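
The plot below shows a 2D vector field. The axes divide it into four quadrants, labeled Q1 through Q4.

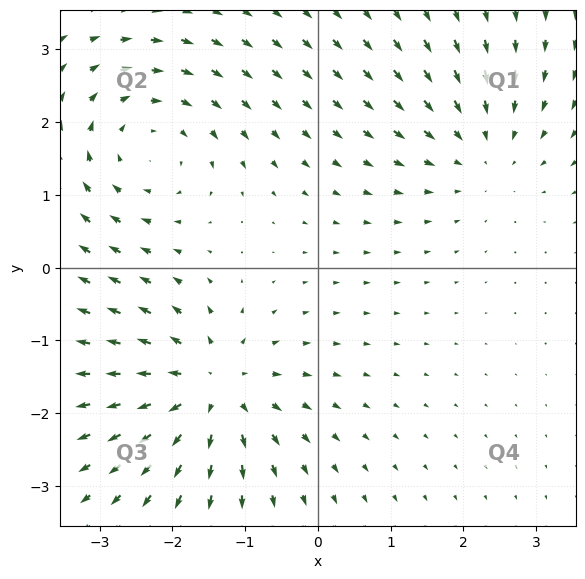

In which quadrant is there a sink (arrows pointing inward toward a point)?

The sink sits at approximately (2.3, 1.6), which lies in quadrant Q1. The divergence there is about -3, negative as expected for a sink.

Q1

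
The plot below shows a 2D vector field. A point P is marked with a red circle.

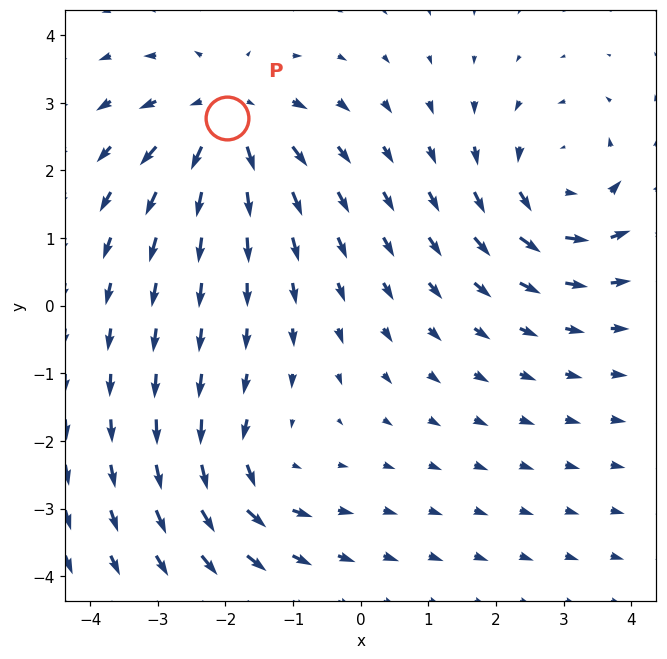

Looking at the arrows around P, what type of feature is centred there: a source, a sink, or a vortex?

At P (-2.0, 2.8) the arrows spread outward. Divergence about +5, curl ≈0 — positive divergence with near-zero curl is a source.

source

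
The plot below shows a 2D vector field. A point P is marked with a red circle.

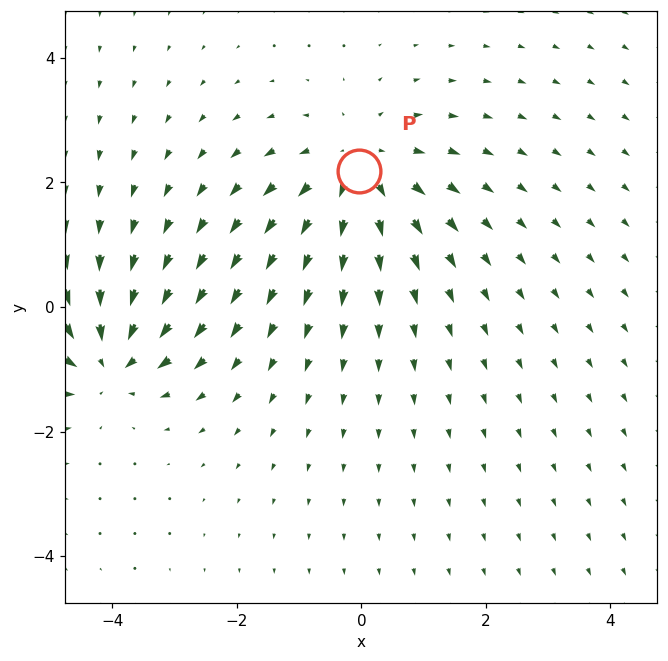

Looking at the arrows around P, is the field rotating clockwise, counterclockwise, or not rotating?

not rotating

Near P at (-0.0, 2.2) the arrows show no circulation. The curl there is ≈0.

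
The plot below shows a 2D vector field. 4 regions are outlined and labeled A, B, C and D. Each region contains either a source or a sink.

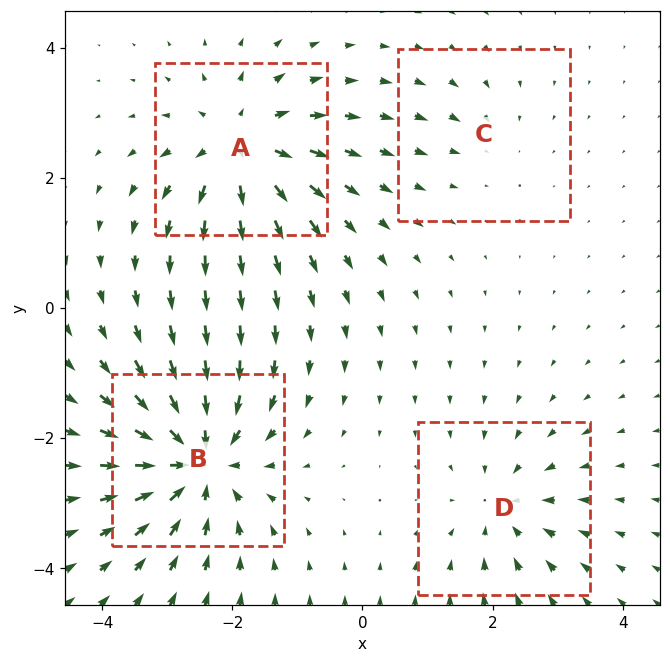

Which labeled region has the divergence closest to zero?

C

Divergence at each region's feature centre — A: about +6, B: about -7, C: about -2, D: about -4. Region C is closest to zero.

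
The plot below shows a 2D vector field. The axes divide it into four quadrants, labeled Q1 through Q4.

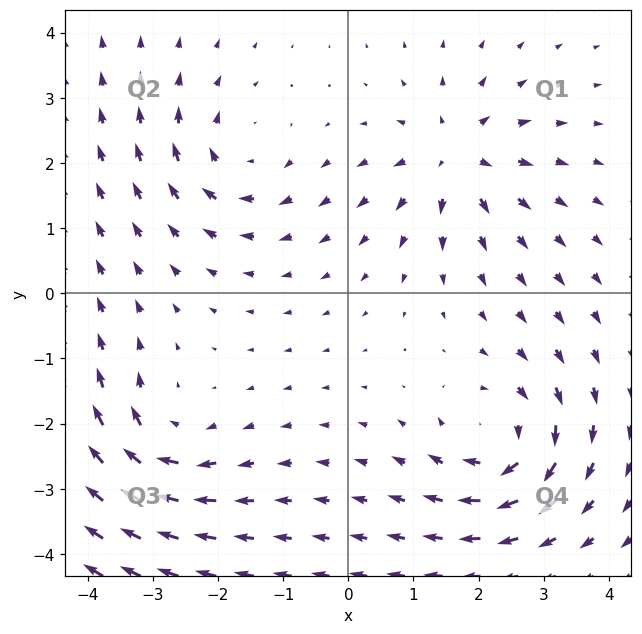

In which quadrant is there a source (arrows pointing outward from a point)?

Q1

The source sits at approximately (1.7, 2.1), which lies in quadrant Q1. The divergence there is about +4, positive as expected for a source.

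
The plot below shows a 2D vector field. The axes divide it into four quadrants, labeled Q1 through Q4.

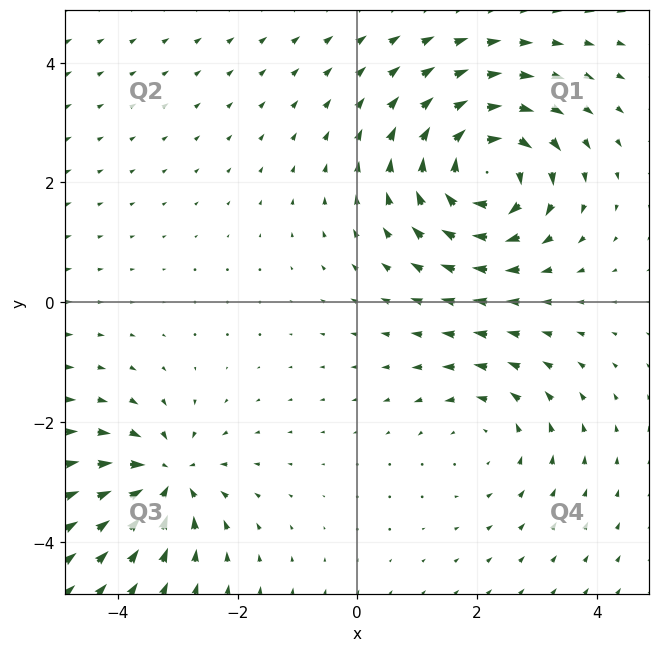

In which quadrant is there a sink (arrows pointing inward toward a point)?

Q3

The sink sits at approximately (-3.2, -3.0), which lies in quadrant Q3. The divergence there is about -4, negative as expected for a sink.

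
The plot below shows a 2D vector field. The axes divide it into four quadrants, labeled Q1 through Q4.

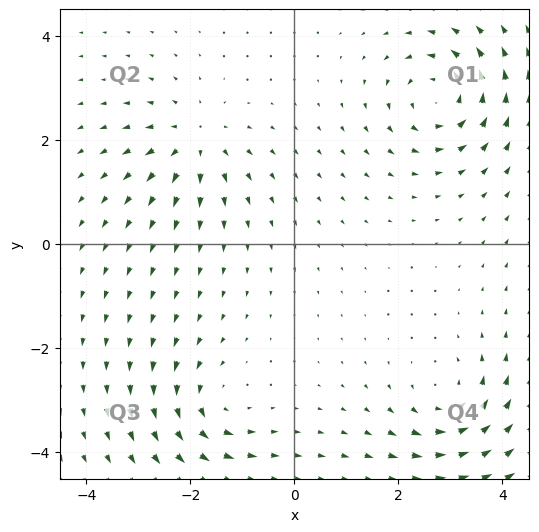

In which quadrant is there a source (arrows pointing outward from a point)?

The source sits at approximately (-1.9, 2.0), which lies in quadrant Q2. The divergence there is about +5, positive as expected for a source.

Q2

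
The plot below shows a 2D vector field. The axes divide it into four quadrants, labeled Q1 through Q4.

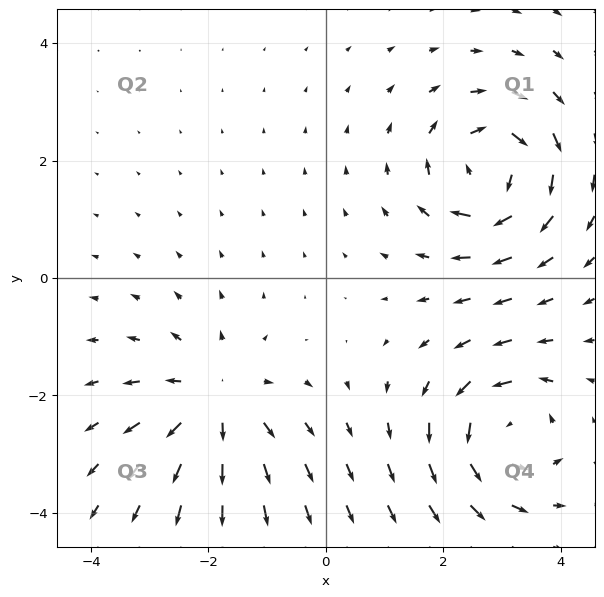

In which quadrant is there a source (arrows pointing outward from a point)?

Q3

The source sits at approximately (-1.9, -2.1), which lies in quadrant Q3. The divergence there is about +4, positive as expected for a source.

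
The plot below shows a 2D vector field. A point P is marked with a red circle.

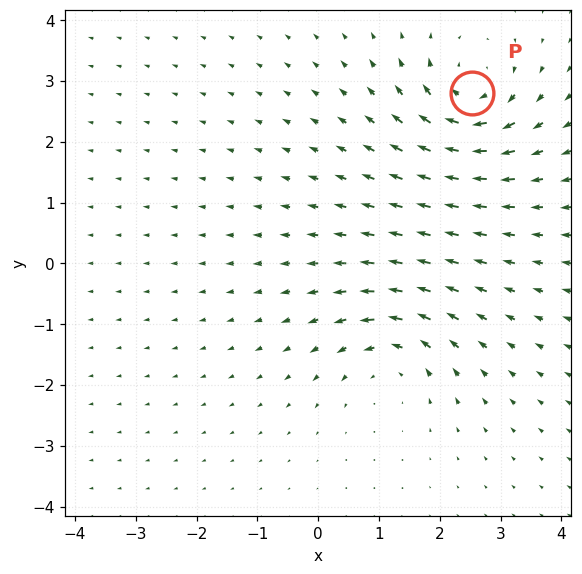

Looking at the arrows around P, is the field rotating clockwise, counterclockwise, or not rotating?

Near P at (2.5, 2.8) the arrows circulate clockwise. The curl (z-component) there is about -6; negative curl means clockwise rotation.

clockwise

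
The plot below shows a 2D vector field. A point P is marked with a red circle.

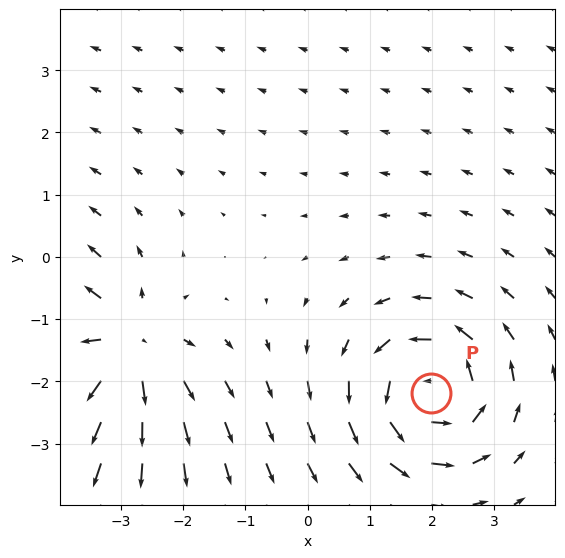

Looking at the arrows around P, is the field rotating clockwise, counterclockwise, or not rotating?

counterclockwise

Near P at (2.0, -2.2) the arrows circulate counterclockwise. The curl (z-component) there is about +6; positive curl means counterclockwise rotation.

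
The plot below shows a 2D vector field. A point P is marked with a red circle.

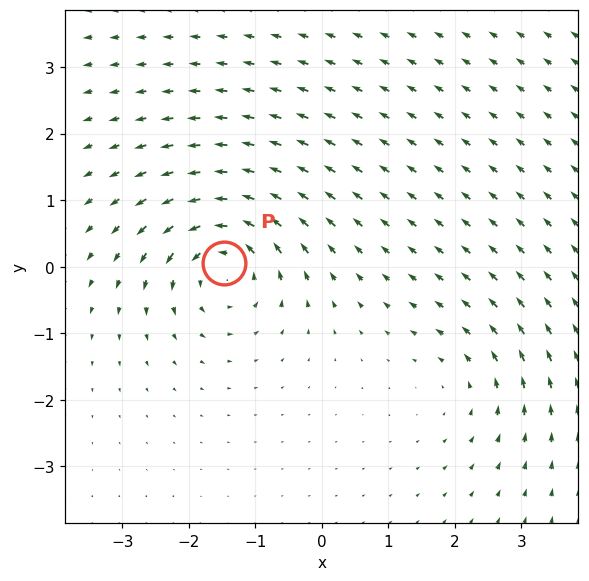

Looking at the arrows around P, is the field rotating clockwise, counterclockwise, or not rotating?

counterclockwise

Near P at (-1.5, 0.1) the arrows circulate counterclockwise. The curl (z-component) there is about +6; positive curl means counterclockwise rotation.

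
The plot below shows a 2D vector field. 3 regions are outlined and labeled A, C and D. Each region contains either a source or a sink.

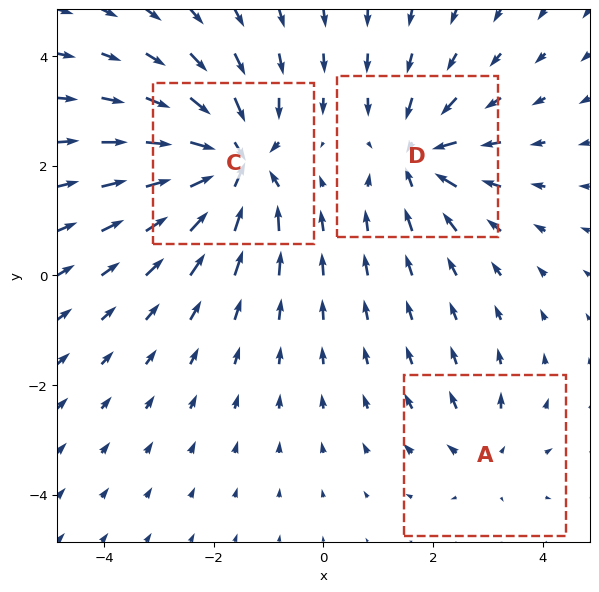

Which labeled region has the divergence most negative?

C

Divergence at each region's feature centre — A: about +2, C: about -6, D: about -4. Region C is most negative.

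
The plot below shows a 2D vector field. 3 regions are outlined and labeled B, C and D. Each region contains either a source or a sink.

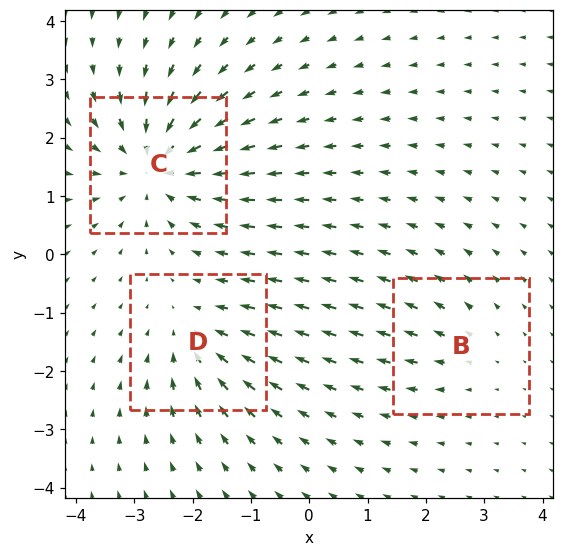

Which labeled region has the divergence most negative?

Divergence at each region's feature centre — B: about +2, C: about -5, D: about -3. Region C is most negative.

C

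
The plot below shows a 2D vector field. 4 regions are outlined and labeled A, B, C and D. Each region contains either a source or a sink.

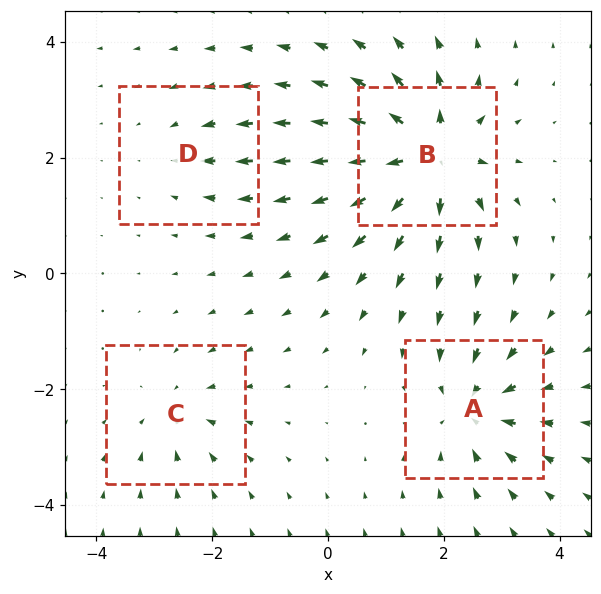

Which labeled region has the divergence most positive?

Divergence at each region's feature centre — A: about -6, B: about +9, C: about -4, D: about -3. Region B is most positive.

B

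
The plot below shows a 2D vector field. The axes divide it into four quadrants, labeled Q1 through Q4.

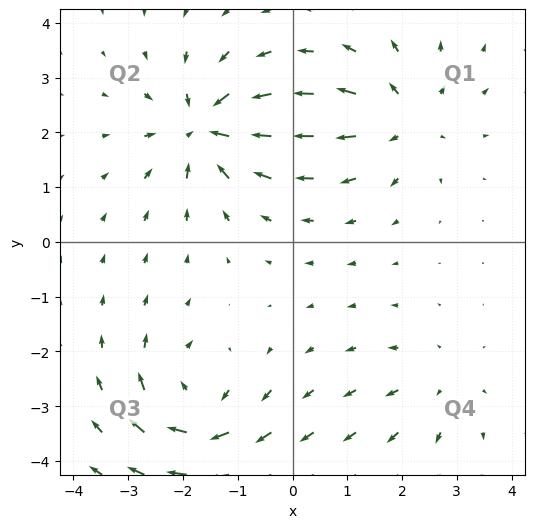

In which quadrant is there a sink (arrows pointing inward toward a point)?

Q2

The sink sits at approximately (-1.6, 2.1), which lies in quadrant Q2. The divergence there is about -7, negative as expected for a sink.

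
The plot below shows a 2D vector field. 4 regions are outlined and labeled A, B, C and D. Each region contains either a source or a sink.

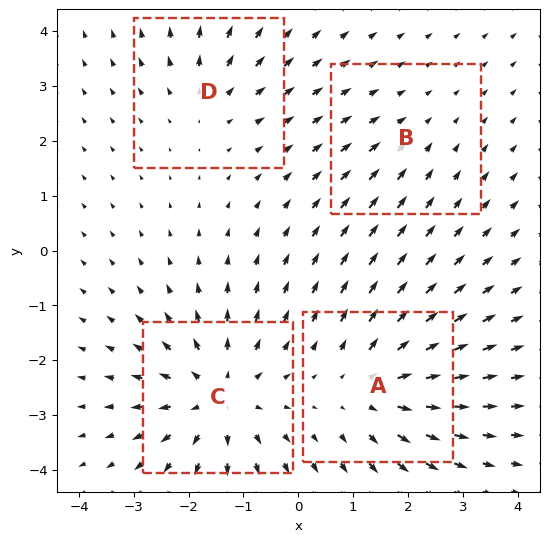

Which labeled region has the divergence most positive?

Divergence at each region's feature centre — A: about +5, B: about -2, C: about +6, D: about +3. Region C is most positive.

C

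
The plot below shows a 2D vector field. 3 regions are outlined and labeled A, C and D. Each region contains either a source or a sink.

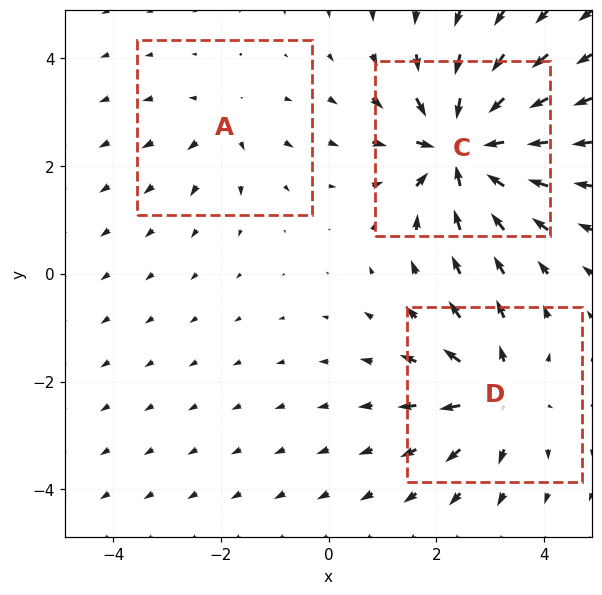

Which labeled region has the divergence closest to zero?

Divergence at each region's feature centre — A: about +2, C: about -6, D: about +4. Region A is closest to zero.

A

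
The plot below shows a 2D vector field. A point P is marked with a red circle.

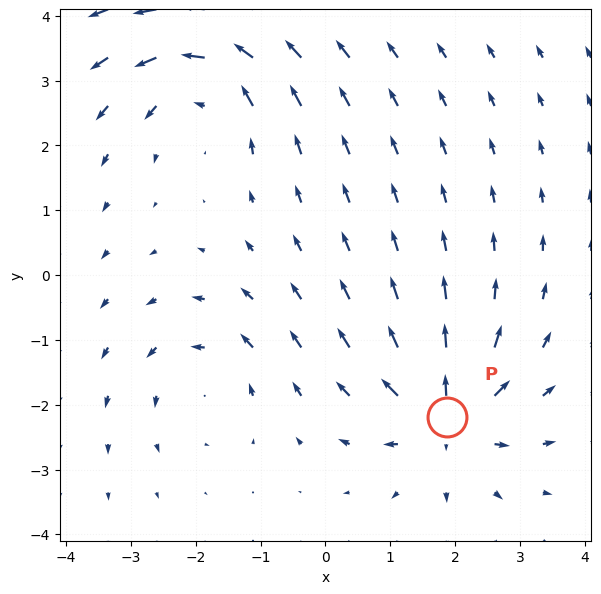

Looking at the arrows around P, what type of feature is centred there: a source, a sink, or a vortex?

source

At P (1.9, -2.2) the arrows spread outward. Divergence about +6, curl ≈0 — positive divergence with near-zero curl is a source.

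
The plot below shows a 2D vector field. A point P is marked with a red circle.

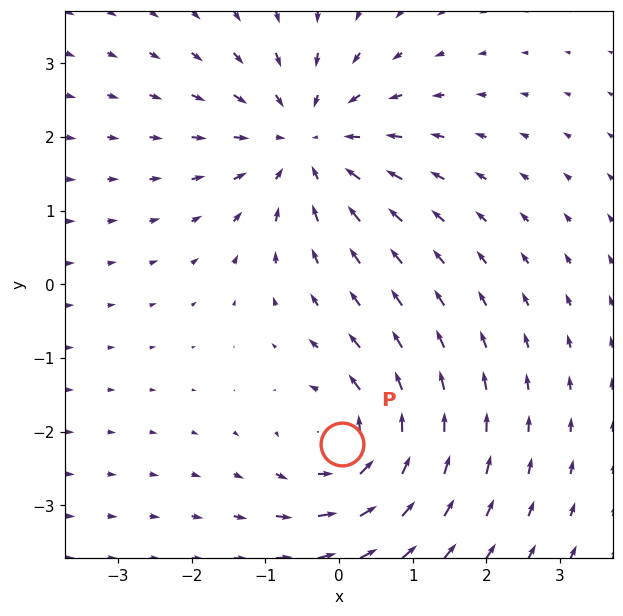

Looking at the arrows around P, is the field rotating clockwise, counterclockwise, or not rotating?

counterclockwise

Near P at (0.0, -2.2) the arrows circulate counterclockwise. The curl (z-component) there is about +3; positive curl means counterclockwise rotation.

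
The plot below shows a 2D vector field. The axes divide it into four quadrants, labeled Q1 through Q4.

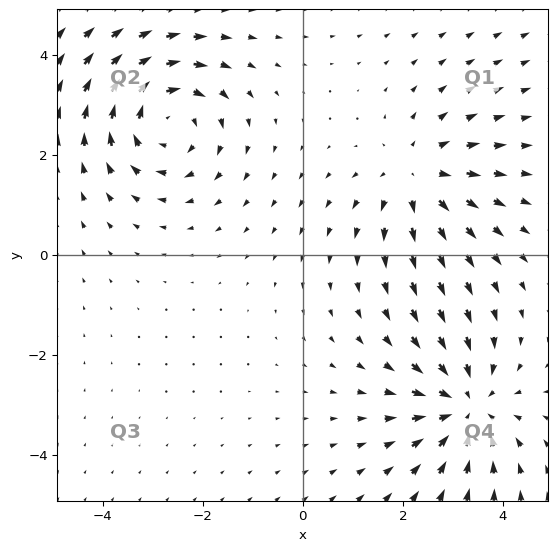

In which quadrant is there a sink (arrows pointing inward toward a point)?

The sink sits at approximately (3.3, -3.0), which lies in quadrant Q4. The divergence there is about -4, negative as expected for a sink.

Q4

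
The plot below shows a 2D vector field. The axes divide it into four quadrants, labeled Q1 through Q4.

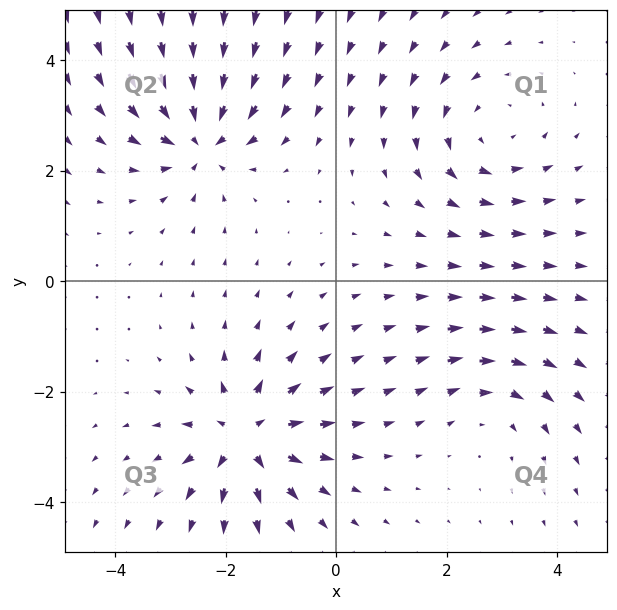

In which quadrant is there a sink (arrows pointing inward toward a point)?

The sink sits at approximately (-2.5, 2.6), which lies in quadrant Q2. The divergence there is about -6, negative as expected for a sink.

Q2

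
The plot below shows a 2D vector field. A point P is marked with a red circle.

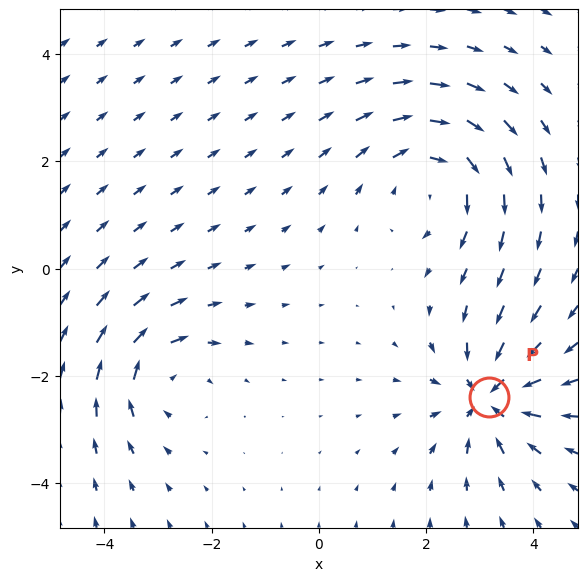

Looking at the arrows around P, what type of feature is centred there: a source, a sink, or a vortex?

sink

At P (3.2, -2.4) the arrows converge inward. Divergence about -4, curl ≈0 — negative divergence with near-zero curl is a sink.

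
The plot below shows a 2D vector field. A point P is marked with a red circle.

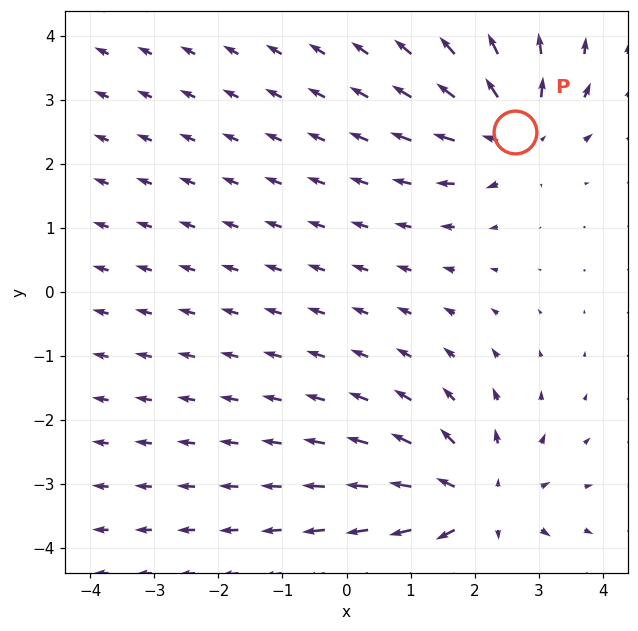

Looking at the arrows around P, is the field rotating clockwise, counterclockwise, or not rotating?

not rotating

Near P at (2.6, 2.5) the arrows show no circulation. The curl there is ≈0.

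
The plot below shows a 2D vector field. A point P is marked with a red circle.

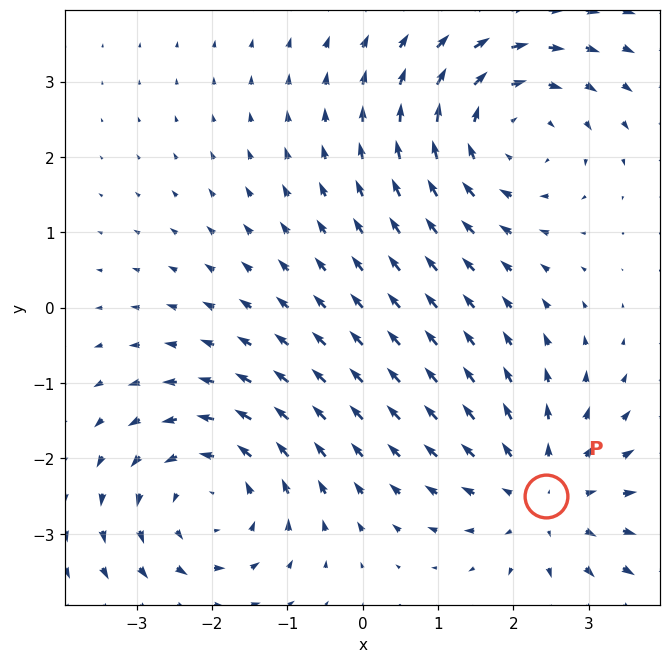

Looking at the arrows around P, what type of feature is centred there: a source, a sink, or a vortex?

At P (2.4, -2.5) the arrows spread outward. Divergence about +3, curl ≈0 — positive divergence with near-zero curl is a source.

source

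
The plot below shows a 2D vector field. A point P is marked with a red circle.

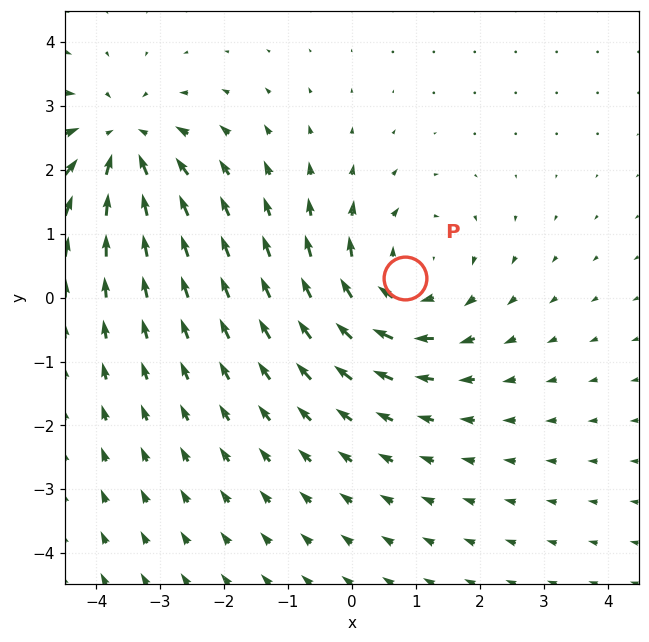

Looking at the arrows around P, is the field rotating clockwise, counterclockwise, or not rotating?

Near P at (0.8, 0.3) the arrows circulate clockwise. The curl (z-component) there is about -3; negative curl means clockwise rotation.

clockwise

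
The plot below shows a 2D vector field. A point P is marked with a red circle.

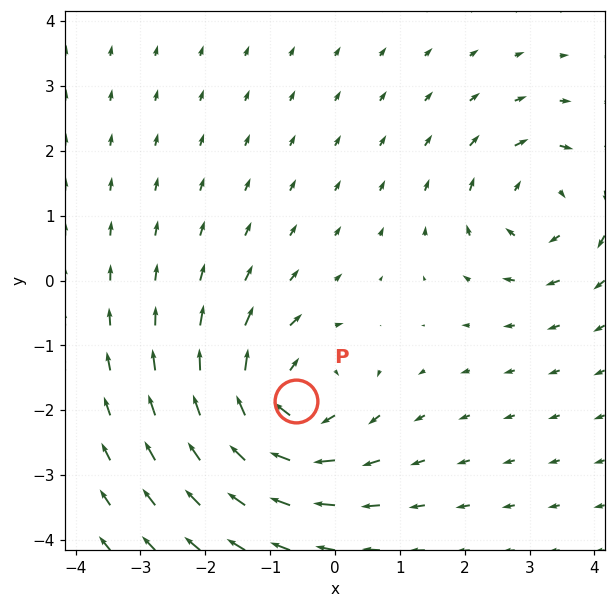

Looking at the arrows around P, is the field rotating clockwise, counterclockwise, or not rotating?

Near P at (-0.6, -1.9) the arrows circulate clockwise. The curl (z-component) there is about -4; negative curl means clockwise rotation.

clockwise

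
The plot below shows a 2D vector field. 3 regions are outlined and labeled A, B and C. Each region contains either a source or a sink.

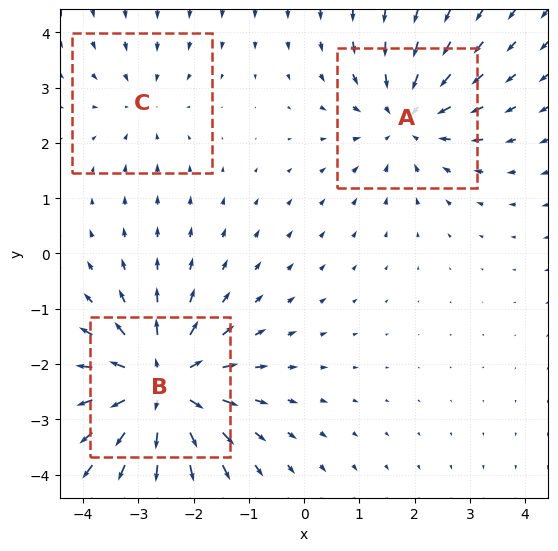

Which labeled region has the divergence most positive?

Divergence at each region's feature centre — A: about -3, B: about +5, C: about -2. Region B is most positive.

B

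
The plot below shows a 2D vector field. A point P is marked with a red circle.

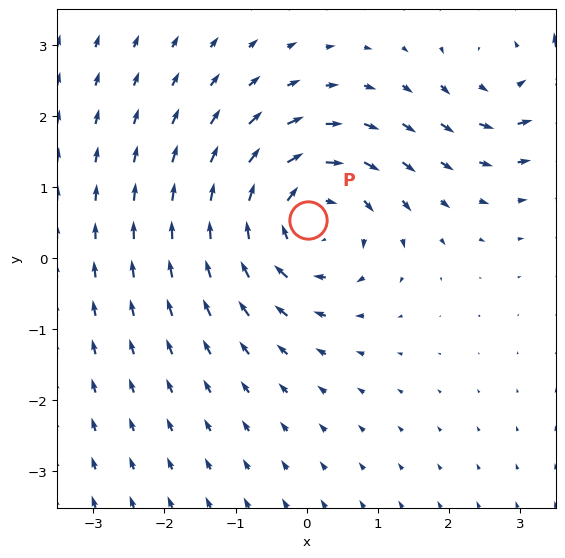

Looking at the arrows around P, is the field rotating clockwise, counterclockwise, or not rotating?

clockwise

Near P at (0.0, 0.5) the arrows circulate clockwise. The curl (z-component) there is about -4; negative curl means clockwise rotation.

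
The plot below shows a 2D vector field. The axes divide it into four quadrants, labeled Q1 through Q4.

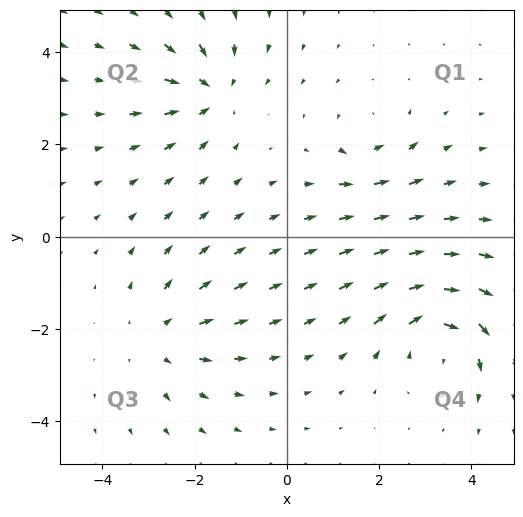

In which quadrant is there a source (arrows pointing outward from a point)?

Q3

The source sits at approximately (-2.7, -2.2), which lies in quadrant Q3. The divergence there is about +3, positive as expected for a source.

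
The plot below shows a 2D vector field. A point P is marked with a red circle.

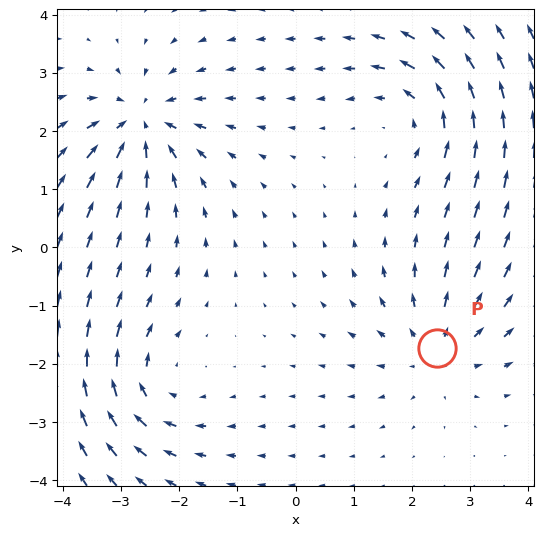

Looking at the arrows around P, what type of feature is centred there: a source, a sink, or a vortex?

source

At P (2.4, -1.7) the arrows spread outward. Divergence about +3, curl ≈0 — positive divergence with near-zero curl is a source.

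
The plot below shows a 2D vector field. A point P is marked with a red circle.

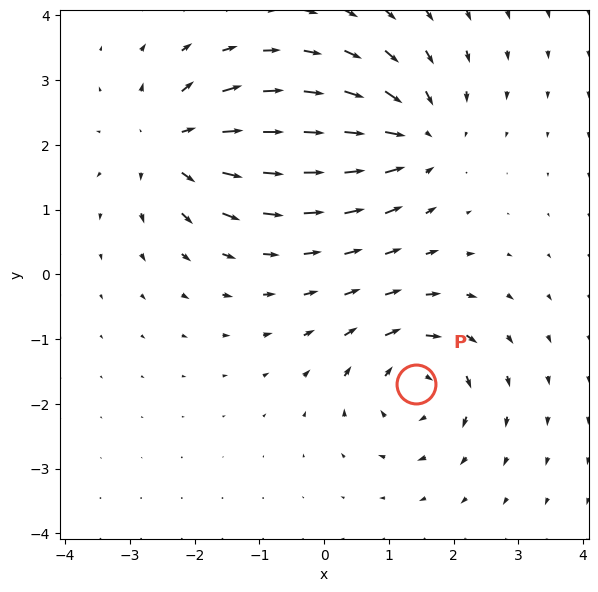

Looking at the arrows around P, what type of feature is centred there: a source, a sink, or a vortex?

vortex

At P (1.4, -1.7) the arrows circulate clockwise. Divergence ≈0, curl about -6 — near-zero divergence with nonzero curl is a vortex.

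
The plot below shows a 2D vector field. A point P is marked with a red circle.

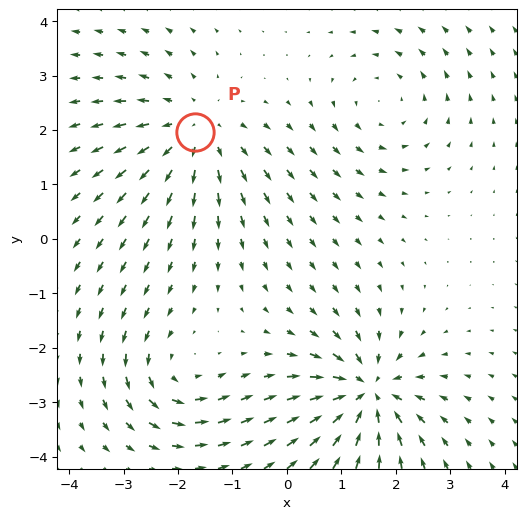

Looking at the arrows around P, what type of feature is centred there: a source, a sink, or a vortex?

source

At P (-1.7, 2.0) the arrows spread outward. Divergence about +4, curl ≈0 — positive divergence with near-zero curl is a source.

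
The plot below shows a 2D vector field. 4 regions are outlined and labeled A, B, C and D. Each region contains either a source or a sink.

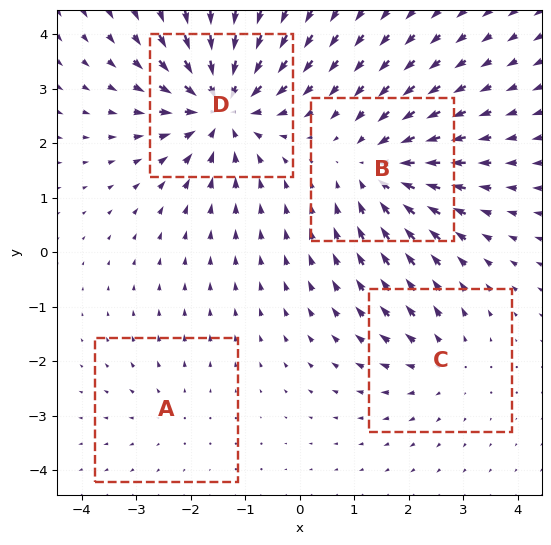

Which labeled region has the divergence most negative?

Divergence at each region's feature centre — A: about +2, B: about -5, C: about +3, D: about -7. Region D is most negative.

D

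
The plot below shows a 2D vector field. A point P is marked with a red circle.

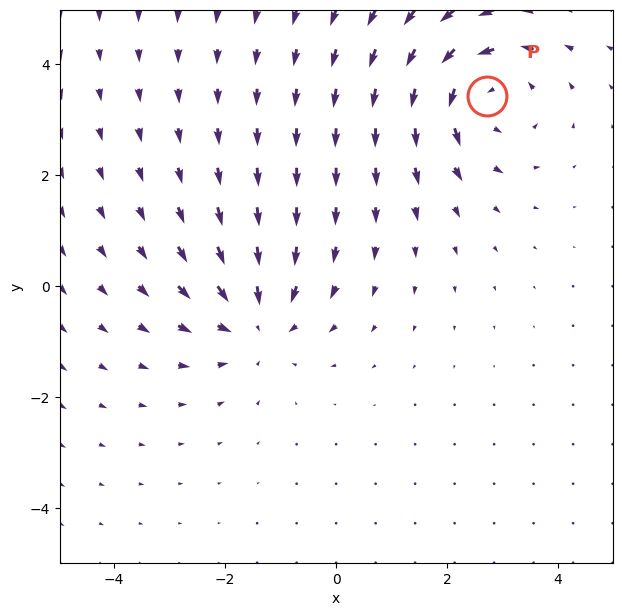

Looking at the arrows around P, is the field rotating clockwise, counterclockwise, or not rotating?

Near P at (2.7, 3.4) the arrows circulate counterclockwise. The curl (z-component) there is about +3; positive curl means counterclockwise rotation.

counterclockwise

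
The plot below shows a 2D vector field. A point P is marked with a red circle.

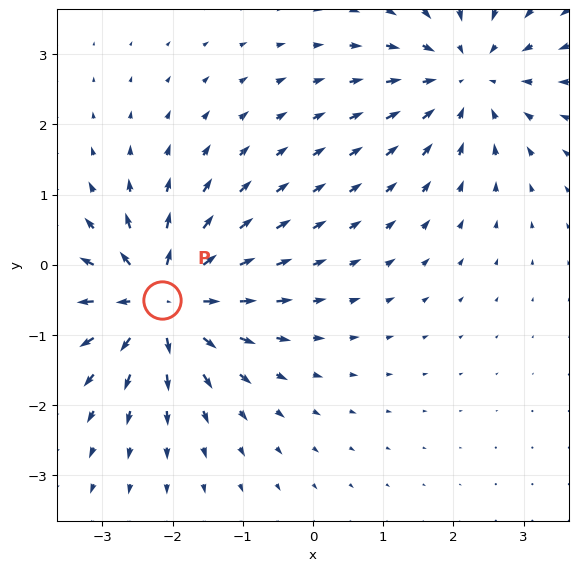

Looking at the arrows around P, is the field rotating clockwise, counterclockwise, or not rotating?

Near P at (-2.2, -0.5) the arrows show no circulation. The curl there is ≈0.

not rotating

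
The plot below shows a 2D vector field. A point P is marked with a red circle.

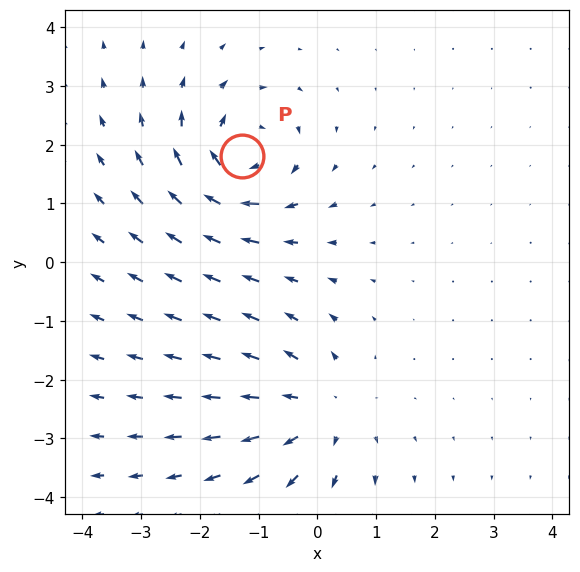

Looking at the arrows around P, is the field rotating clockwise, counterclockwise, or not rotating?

clockwise

Near P at (-1.3, 1.8) the arrows circulate clockwise. The curl (z-component) there is about -6; negative curl means clockwise rotation.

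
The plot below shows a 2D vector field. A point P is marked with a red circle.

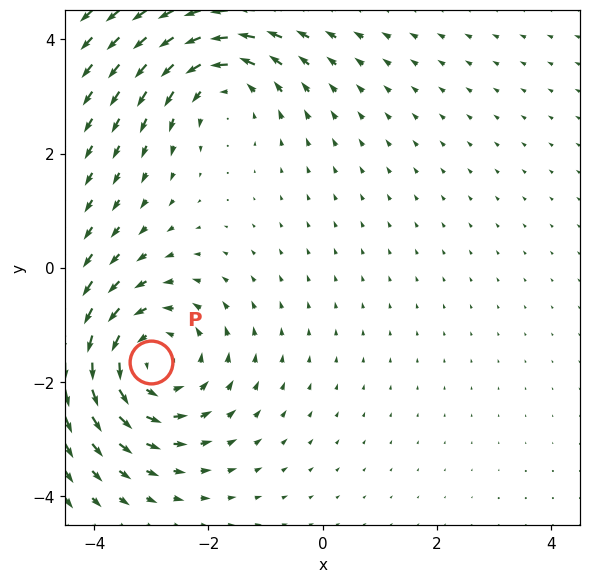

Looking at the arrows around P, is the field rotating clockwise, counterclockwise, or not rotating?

counterclockwise

Near P at (-3.0, -1.6) the arrows circulate counterclockwise. The curl (z-component) there is about +4; positive curl means counterclockwise rotation.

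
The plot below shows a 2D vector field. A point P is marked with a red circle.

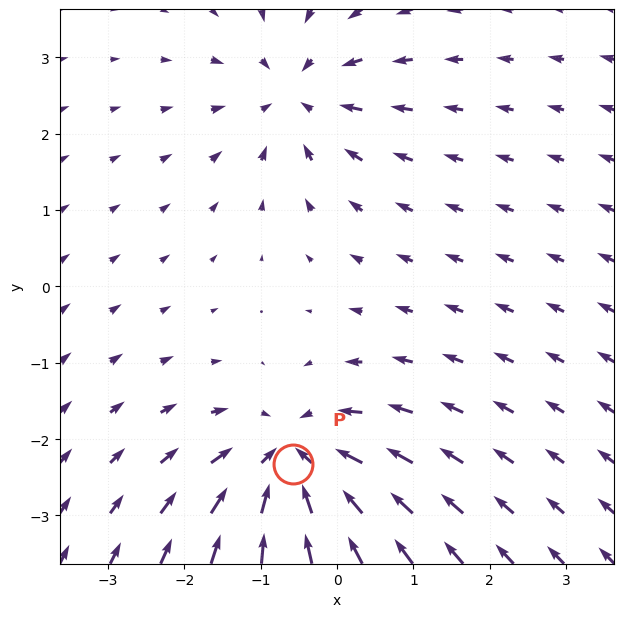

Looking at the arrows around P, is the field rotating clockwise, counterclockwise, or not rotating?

Near P at (-0.6, -2.3) the arrows show no circulation. The curl there is ≈0.

not rotating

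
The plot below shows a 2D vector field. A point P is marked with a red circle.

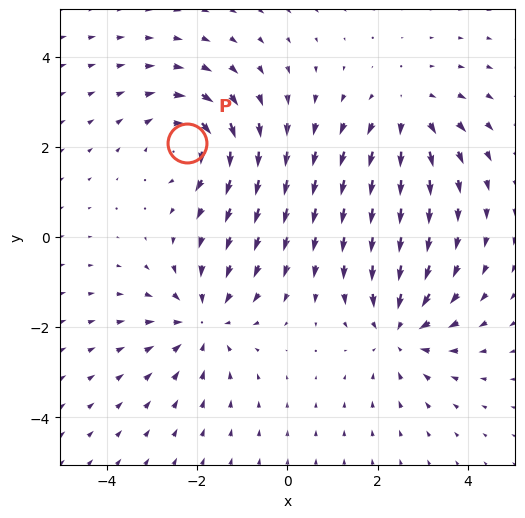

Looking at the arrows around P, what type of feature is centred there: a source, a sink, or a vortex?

At P (-2.2, 2.1) the arrows circulate clockwise. Divergence ≈0, curl about -5 — near-zero divergence with nonzero curl is a vortex.

vortex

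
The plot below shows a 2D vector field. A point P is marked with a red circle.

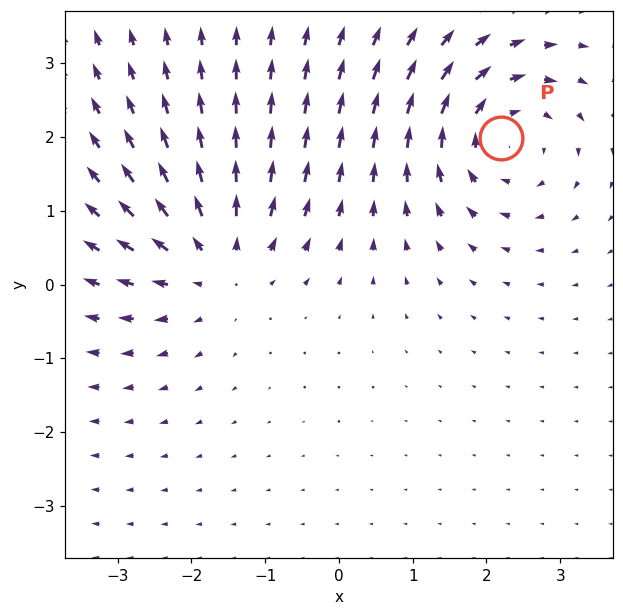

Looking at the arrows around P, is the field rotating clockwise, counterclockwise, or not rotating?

Near P at (2.2, 2.0) the arrows circulate clockwise. The curl (z-component) there is about -4; negative curl means clockwise rotation.

clockwise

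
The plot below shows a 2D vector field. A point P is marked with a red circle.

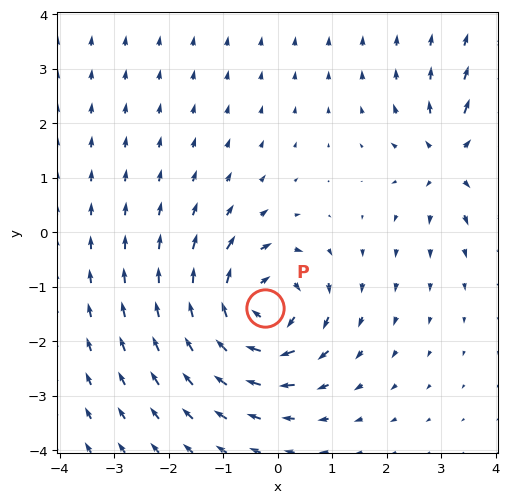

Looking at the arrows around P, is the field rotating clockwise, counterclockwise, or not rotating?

Near P at (-0.2, -1.4) the arrows circulate clockwise. The curl (z-component) there is about -5; negative curl means clockwise rotation.

clockwise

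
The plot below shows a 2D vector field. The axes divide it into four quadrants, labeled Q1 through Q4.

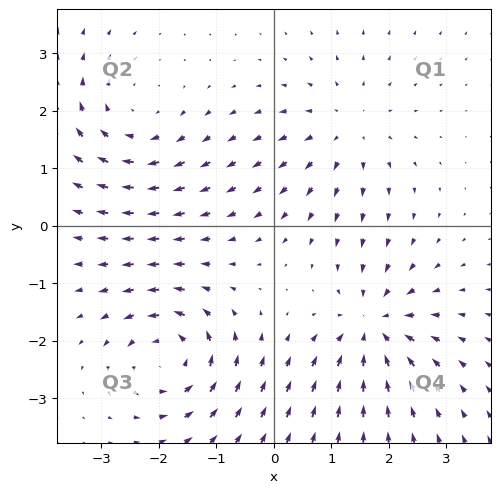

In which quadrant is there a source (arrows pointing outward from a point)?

The source sits at approximately (1.3, 1.7), which lies in quadrant Q1. The divergence there is about +4, positive as expected for a source.

Q1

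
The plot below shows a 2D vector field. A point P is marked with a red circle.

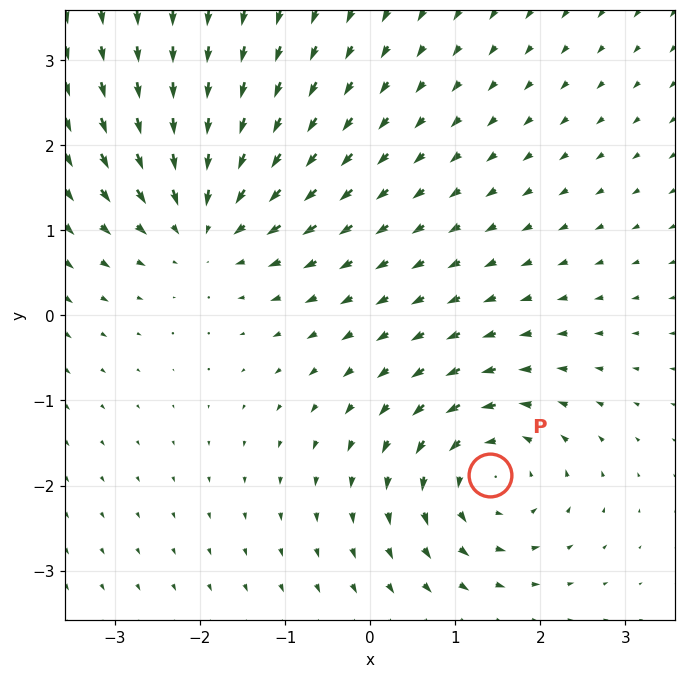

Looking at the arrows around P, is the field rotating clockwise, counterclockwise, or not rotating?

counterclockwise

Near P at (1.4, -1.9) the arrows circulate counterclockwise. The curl (z-component) there is about +4; positive curl means counterclockwise rotation.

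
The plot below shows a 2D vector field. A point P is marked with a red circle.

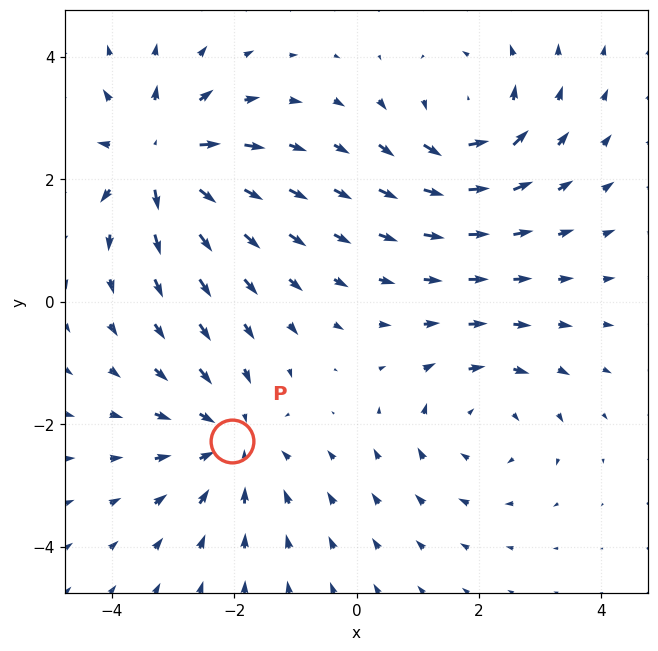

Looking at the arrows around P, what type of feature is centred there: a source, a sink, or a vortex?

At P (-2.0, -2.3) the arrows converge inward. Divergence about -4, curl ≈0 — negative divergence with near-zero curl is a sink.

sink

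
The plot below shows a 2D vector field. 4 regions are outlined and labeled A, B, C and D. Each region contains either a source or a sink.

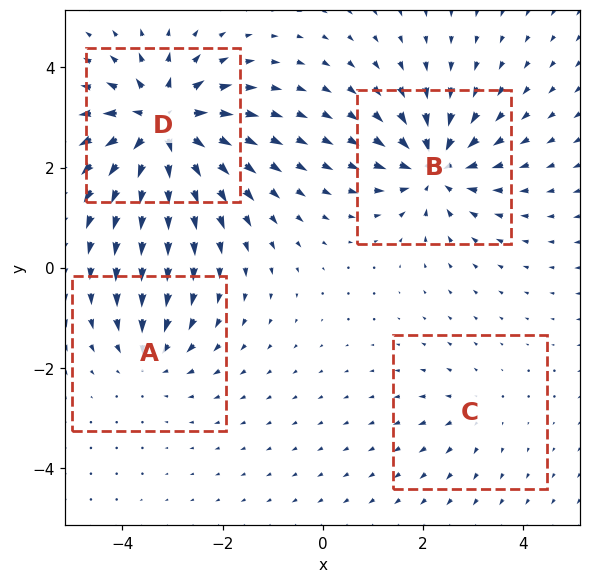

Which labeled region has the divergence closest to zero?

Divergence at each region's feature centre — A: about -4, B: about -6, C: about +2, D: about +8. Region C is closest to zero.

C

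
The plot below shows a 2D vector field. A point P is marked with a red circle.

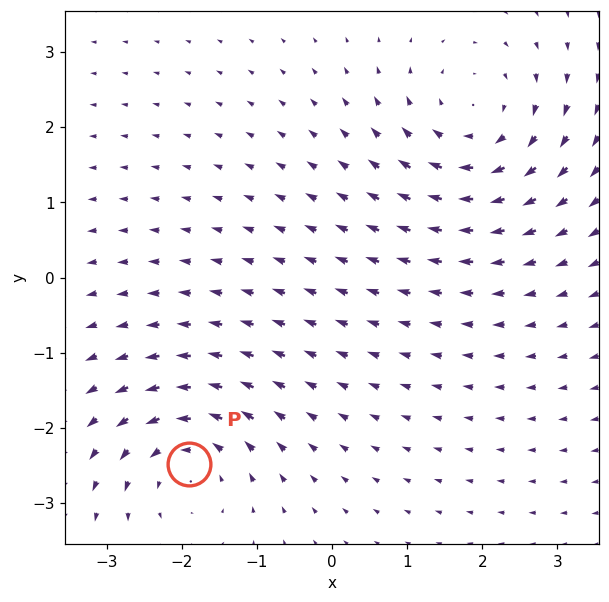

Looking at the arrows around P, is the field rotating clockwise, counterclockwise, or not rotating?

counterclockwise

Near P at (-1.9, -2.5) the arrows circulate counterclockwise. The curl (z-component) there is about +5; positive curl means counterclockwise rotation.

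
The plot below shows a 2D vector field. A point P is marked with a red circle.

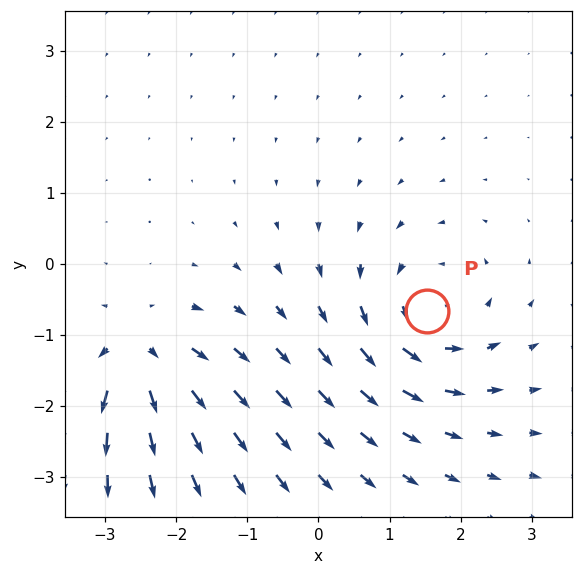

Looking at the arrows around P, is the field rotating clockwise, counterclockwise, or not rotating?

Near P at (1.5, -0.7) the arrows circulate counterclockwise. The curl (z-component) there is about +6; positive curl means counterclockwise rotation.

counterclockwise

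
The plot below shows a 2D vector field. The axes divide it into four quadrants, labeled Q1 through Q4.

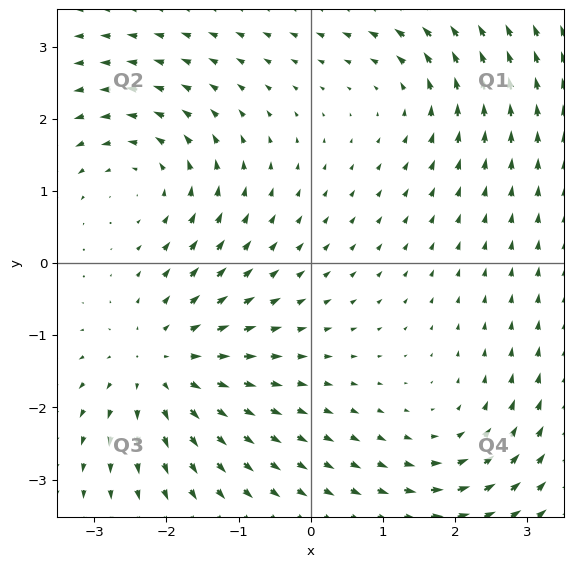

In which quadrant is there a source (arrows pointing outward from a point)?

Q3

The source sits at approximately (-2.1, -1.4), which lies in quadrant Q3. The divergence there is about +4, positive as expected for a source.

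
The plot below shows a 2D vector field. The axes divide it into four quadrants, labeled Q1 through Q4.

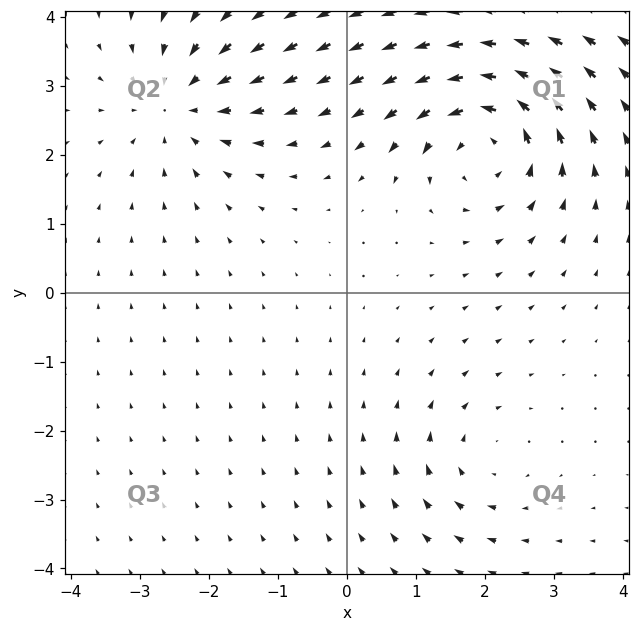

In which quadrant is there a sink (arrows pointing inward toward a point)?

The sink sits at approximately (-2.4, 2.7), which lies in quadrant Q2. The divergence there is about -4, negative as expected for a sink.

Q2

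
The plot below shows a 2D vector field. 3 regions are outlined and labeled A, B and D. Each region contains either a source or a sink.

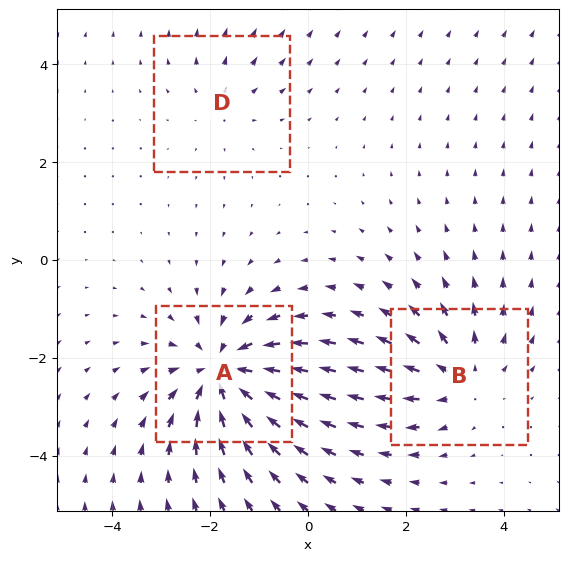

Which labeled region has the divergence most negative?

Divergence at each region's feature centre — A: about -5, B: about +3, D: about +2. Region A is most negative.

A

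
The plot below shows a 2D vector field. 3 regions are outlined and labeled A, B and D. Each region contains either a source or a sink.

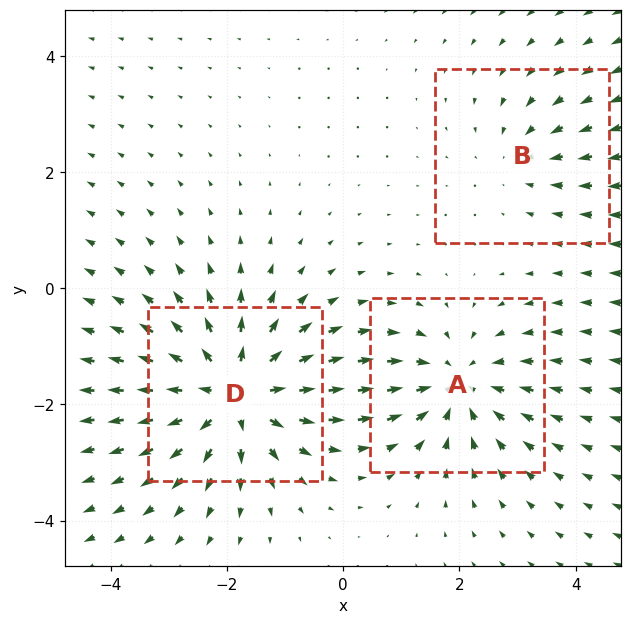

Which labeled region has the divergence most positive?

D

Divergence at each region's feature centre — A: about -3, B: about -2, D: about +4. Region D is most positive.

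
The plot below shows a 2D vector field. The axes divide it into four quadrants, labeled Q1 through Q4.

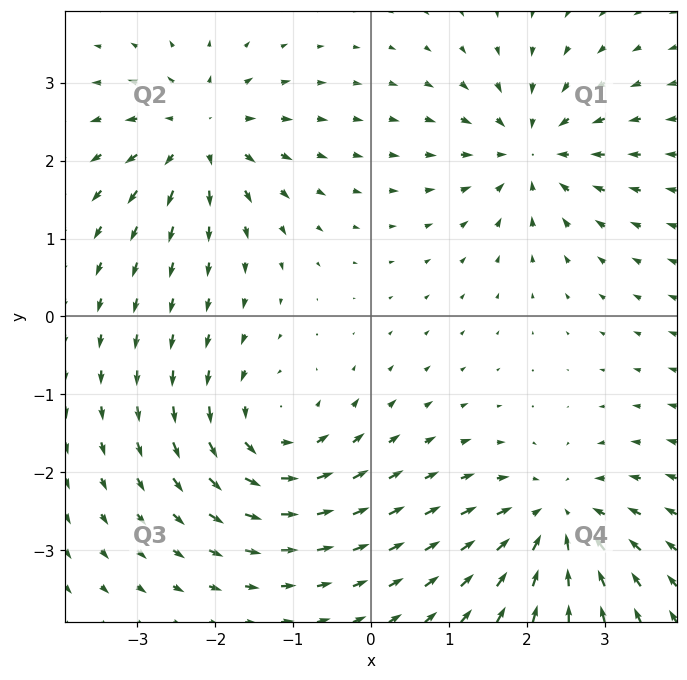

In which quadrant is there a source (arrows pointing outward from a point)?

Q2

The source sits at approximately (-2.2, 2.3), which lies in quadrant Q2. The divergence there is about +6, positive as expected for a source.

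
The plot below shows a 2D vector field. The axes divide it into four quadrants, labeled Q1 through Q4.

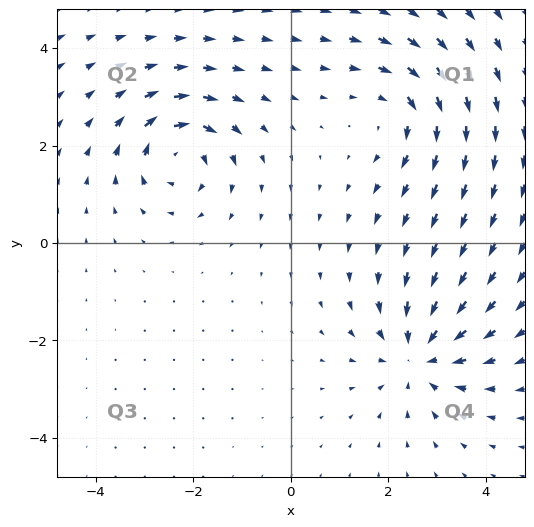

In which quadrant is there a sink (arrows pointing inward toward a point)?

The sink sits at approximately (2.6, -2.3), which lies in quadrant Q4. The divergence there is about -5, negative as expected for a sink.

Q4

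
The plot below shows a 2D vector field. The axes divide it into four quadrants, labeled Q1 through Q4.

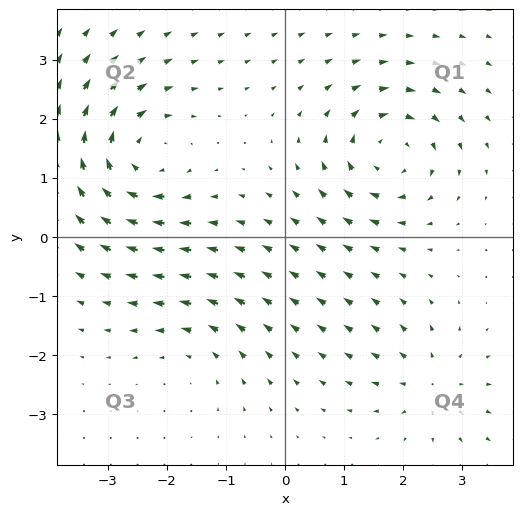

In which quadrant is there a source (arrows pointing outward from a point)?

Q4

The source sits at approximately (2.5, -2.5), which lies in quadrant Q4. The divergence there is about +4, positive as expected for a source.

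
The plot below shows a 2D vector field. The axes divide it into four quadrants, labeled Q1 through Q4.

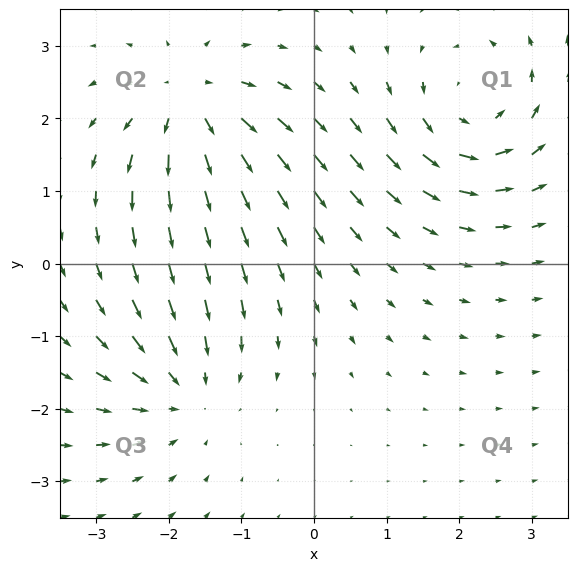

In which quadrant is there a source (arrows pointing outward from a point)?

The source sits at approximately (-1.7, 2.2), which lies in quadrant Q2. The divergence there is about +5, positive as expected for a source.

Q2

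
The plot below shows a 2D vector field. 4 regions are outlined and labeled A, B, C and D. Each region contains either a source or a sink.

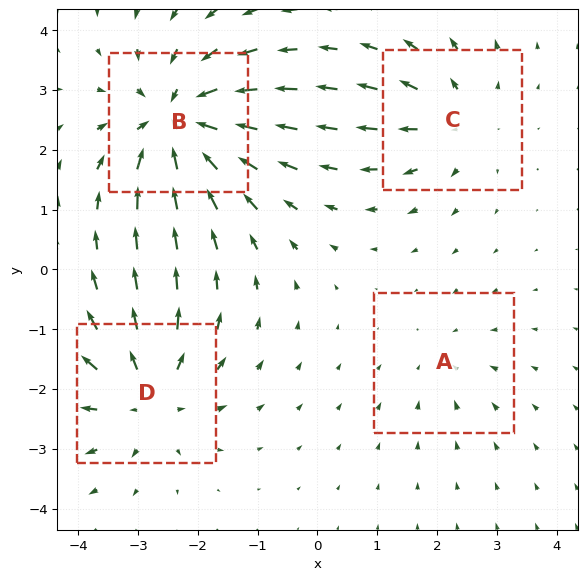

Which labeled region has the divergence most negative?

B

Divergence at each region's feature centre — A: about -2, B: about -7, C: about +4, D: about +5. Region B is most negative.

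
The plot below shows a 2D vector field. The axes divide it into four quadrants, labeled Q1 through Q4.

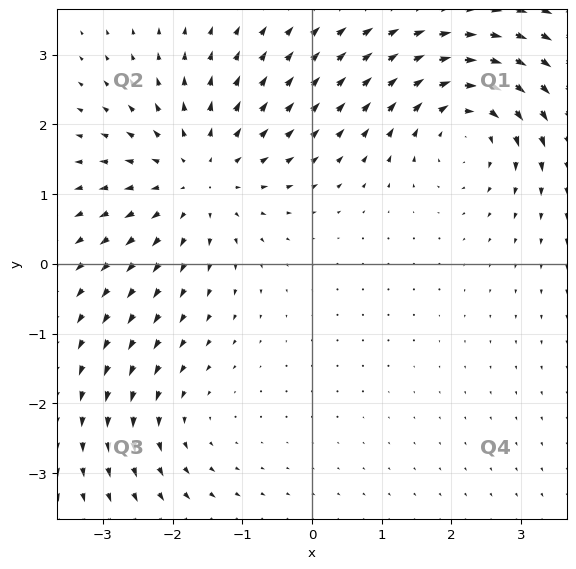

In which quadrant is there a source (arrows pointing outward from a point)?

Q2

The source sits at approximately (-1.6, 1.2), which lies in quadrant Q2. The divergence there is about +4, positive as expected for a source.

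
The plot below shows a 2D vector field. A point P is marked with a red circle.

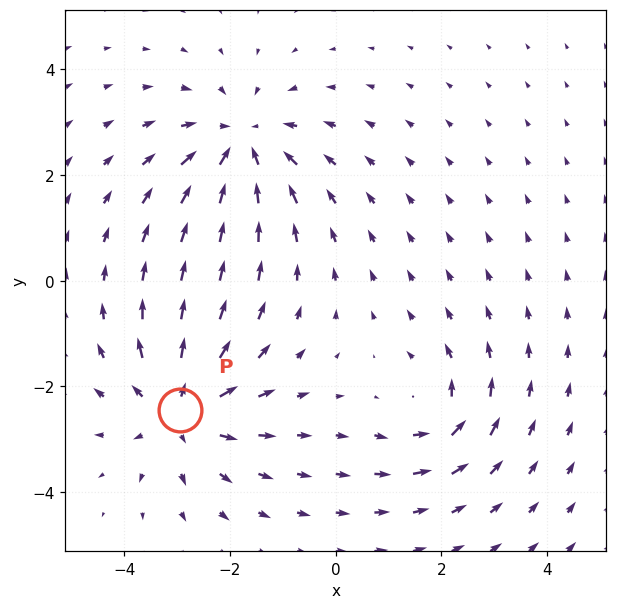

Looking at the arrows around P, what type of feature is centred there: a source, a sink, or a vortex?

source

At P (-2.9, -2.4) the arrows spread outward. Divergence about +4, curl ≈0 — positive divergence with near-zero curl is a source.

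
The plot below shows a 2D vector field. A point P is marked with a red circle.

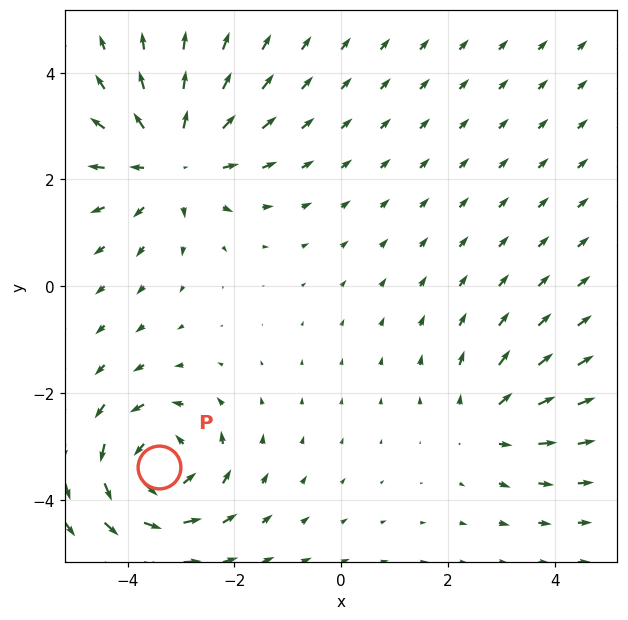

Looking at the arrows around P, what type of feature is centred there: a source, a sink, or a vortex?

vortex

At P (-3.4, -3.4) the arrows circulate counterclockwise. Divergence ≈0, curl about +5 — near-zero divergence with nonzero curl is a vortex.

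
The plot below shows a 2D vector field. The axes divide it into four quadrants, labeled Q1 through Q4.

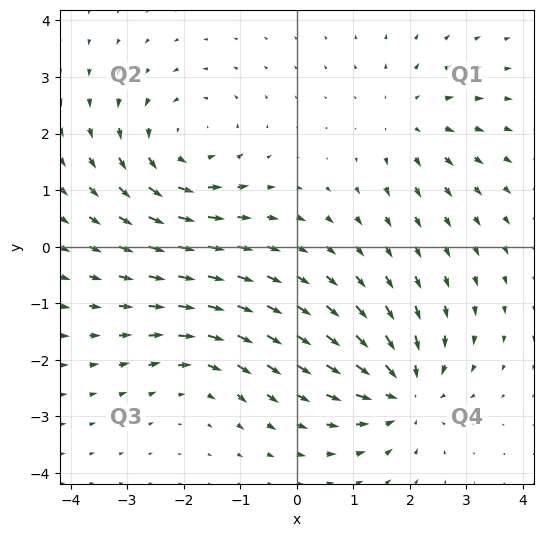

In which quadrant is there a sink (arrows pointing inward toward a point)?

The sink sits at approximately (1.9, -2.6), which lies in quadrant Q4. The divergence there is about -5, negative as expected for a sink.

Q4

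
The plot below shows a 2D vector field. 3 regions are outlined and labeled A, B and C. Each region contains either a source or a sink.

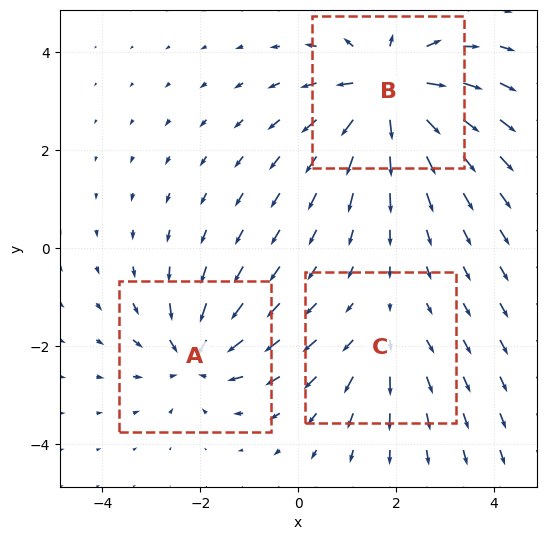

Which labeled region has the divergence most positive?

B

Divergence at each region's feature centre — A: about -4, B: about +6, C: about +2. Region B is most positive.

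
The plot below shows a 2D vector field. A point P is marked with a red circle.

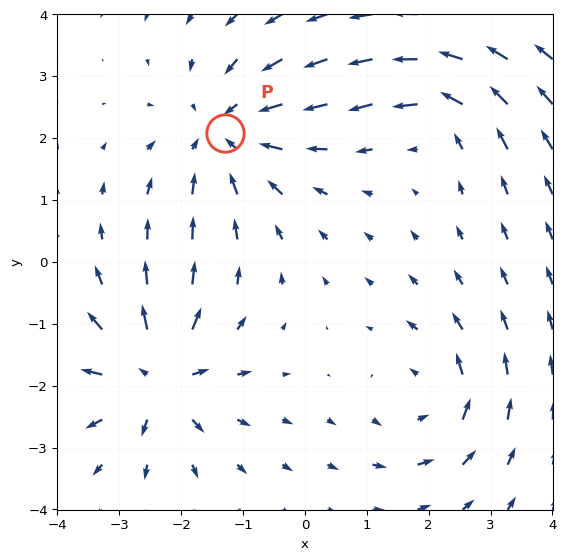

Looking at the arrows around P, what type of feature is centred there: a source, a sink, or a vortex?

At P (-1.3, 2.1) the arrows converge inward. Divergence about -4, curl ≈0 — negative divergence with near-zero curl is a sink.

sink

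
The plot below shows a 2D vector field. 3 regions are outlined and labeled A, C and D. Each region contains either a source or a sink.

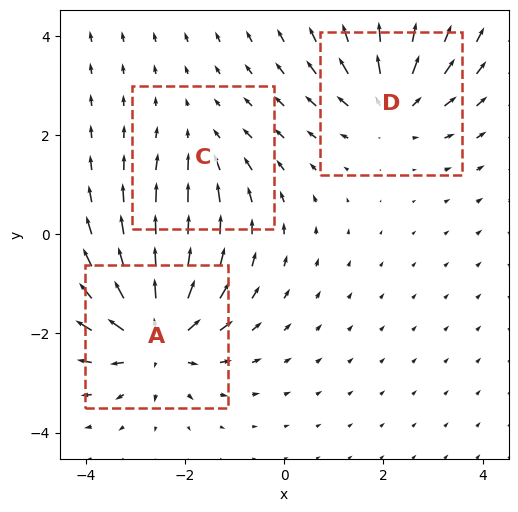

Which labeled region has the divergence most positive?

A

Divergence at each region's feature centre — A: about +5, C: about -2, D: about +4. Region A is most positive.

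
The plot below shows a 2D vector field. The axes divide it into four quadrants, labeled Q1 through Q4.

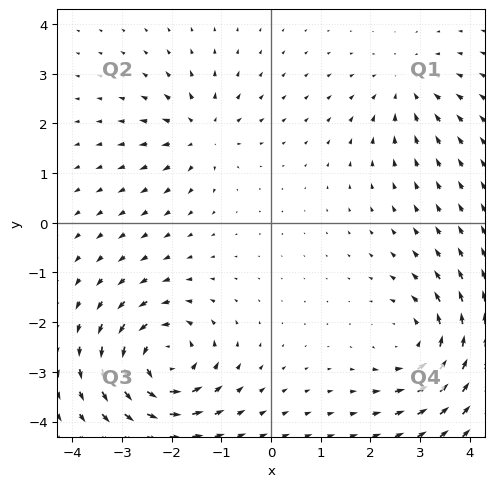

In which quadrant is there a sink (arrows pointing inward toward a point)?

Q1

The sink sits at approximately (2.7, 2.7), which lies in quadrant Q1. The divergence there is about -3, negative as expected for a sink.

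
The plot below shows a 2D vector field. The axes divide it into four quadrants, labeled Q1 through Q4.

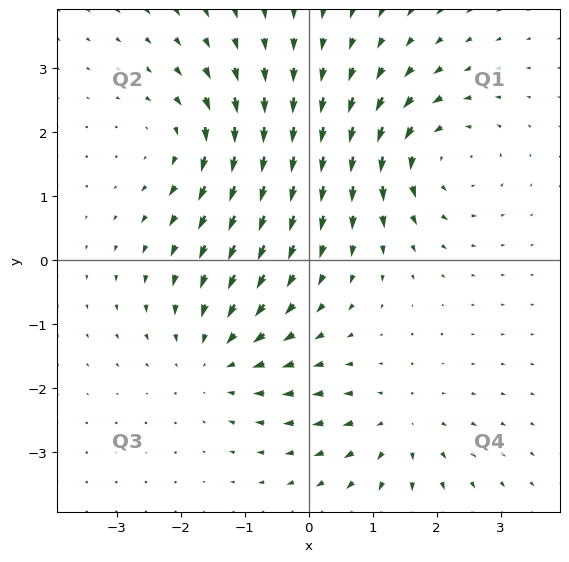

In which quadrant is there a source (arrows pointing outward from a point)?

Q4

The source sits at approximately (1.4, -2.6), which lies in quadrant Q4. The divergence there is about +4, positive as expected for a source.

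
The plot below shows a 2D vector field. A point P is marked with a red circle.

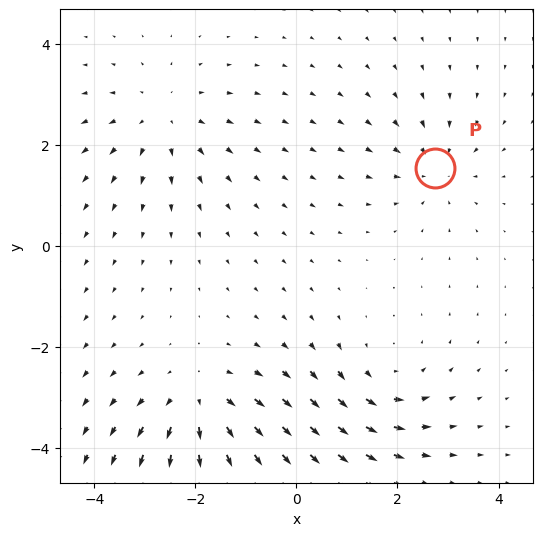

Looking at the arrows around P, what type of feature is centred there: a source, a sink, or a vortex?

sink

At P (2.7, 1.5) the arrows converge inward. Divergence about -4, curl ≈0 — negative divergence with near-zero curl is a sink.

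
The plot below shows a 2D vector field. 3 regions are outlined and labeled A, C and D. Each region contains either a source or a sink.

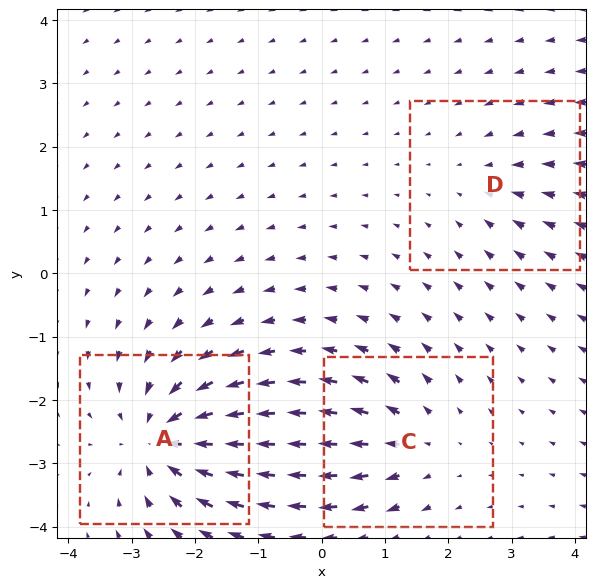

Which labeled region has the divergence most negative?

Divergence at each region's feature centre — A: about -5, C: about +3, D: about -2. Region A is most negative.

A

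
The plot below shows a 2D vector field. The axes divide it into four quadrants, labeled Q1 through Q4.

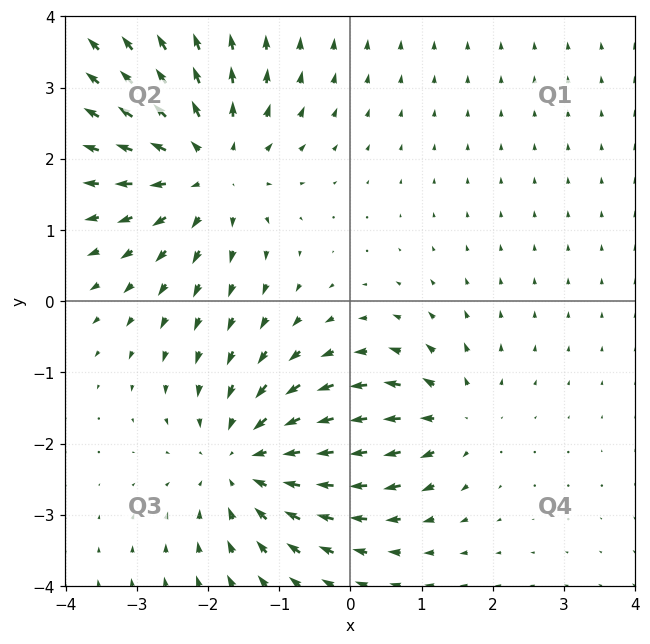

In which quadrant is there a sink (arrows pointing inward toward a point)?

The sink sits at approximately (-1.4, -2.2), which lies in quadrant Q3. The divergence there is about -4, negative as expected for a sink.

Q3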